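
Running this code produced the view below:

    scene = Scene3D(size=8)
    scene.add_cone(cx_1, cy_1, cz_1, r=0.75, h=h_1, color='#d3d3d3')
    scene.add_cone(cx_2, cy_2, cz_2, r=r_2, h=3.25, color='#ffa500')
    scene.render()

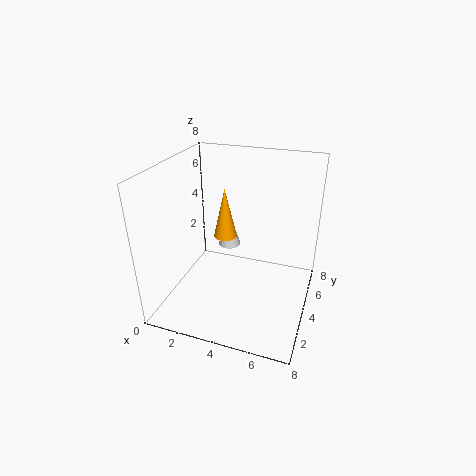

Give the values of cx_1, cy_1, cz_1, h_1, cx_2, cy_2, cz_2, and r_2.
cx_1 = 2.25; cy_1 = 7.25; cz_1 = 1.5; h_1 = 2.25; cx_2 = 2.25; cy_2 = 6.5; cz_2 = 2.5; r_2 = 0.75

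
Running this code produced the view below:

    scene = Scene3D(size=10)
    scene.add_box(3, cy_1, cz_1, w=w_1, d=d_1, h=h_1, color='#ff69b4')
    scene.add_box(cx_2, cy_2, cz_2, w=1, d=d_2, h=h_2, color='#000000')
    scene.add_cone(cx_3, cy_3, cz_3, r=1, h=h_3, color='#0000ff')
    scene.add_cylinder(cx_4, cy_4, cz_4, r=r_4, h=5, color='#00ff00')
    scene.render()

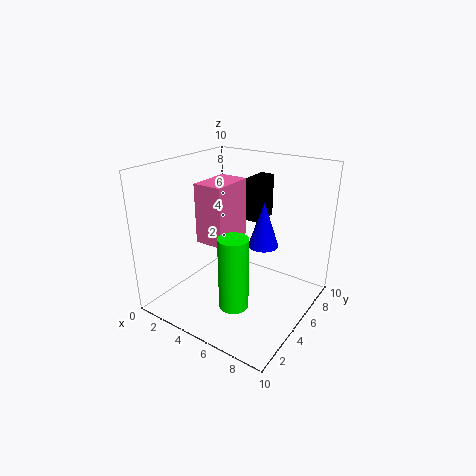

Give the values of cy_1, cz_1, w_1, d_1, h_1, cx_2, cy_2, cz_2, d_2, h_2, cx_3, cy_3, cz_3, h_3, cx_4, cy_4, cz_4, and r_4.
cy_1 = 3
cz_1 = 5
w_1 = 2
d_1 = 3
h_1 = 4
cx_2 = 5
cy_2 = 6
cz_2 = 6
d_2 = 2
h_2 = 3
cx_3 = 7
cy_3 = 5
cz_3 = 5
h_3 = 3
cx_4 = 6
cy_4 = 3
cz_4 = 1
r_4 = 1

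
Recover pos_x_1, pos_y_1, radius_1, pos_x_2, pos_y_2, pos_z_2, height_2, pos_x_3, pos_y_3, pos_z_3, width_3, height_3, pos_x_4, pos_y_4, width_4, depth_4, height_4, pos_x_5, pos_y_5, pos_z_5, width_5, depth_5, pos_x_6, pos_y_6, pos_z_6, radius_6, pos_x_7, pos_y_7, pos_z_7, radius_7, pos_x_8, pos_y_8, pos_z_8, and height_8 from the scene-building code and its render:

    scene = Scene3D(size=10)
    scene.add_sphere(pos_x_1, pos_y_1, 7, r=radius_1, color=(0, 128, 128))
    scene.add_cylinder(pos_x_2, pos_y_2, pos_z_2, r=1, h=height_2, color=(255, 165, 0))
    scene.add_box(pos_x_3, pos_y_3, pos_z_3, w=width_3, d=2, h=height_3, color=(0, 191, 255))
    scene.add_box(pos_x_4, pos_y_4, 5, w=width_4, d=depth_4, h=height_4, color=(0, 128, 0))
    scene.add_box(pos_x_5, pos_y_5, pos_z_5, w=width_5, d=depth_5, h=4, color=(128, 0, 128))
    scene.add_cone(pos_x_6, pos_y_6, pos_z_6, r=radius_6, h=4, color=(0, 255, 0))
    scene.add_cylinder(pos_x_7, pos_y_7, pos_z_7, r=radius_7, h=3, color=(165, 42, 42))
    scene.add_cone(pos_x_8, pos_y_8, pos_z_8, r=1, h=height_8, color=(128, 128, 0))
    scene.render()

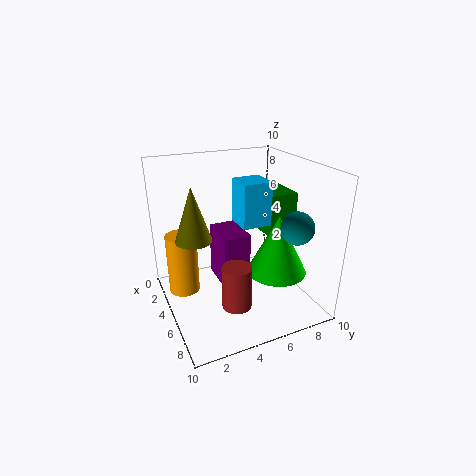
pos_x_1 = 9, pos_y_1 = 7, radius_1 = 1, pos_x_2 = 5, pos_y_2 = 1, pos_z_2 = 2, height_2 = 4, pos_x_3 = 4, pos_y_3 = 5, pos_z_3 = 6, width_3 = 2, height_3 = 3, pos_x_4 = 3, pos_y_4 = 7, width_4 = 3, depth_4 = 2, height_4 = 3, pos_x_5 = 2, pos_y_5 = 4, pos_z_5 = 1, width_5 = 3, depth_5 = 2, pos_x_6 = 7, pos_y_6 = 7, pos_z_6 = 3, radius_6 = 2, pos_x_7 = 7, pos_y_7 = 4, pos_z_7 = 1, radius_7 = 1, pos_x_8 = 8, pos_y_8 = 1, pos_z_8 = 7, height_8 = 3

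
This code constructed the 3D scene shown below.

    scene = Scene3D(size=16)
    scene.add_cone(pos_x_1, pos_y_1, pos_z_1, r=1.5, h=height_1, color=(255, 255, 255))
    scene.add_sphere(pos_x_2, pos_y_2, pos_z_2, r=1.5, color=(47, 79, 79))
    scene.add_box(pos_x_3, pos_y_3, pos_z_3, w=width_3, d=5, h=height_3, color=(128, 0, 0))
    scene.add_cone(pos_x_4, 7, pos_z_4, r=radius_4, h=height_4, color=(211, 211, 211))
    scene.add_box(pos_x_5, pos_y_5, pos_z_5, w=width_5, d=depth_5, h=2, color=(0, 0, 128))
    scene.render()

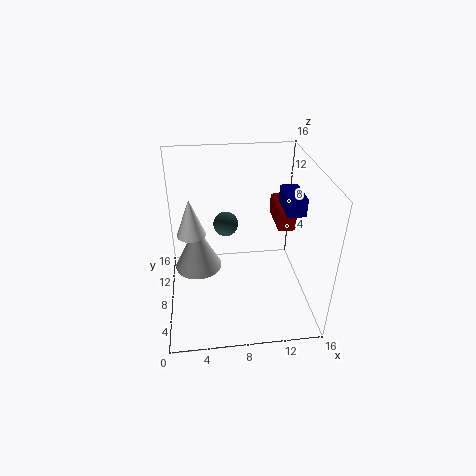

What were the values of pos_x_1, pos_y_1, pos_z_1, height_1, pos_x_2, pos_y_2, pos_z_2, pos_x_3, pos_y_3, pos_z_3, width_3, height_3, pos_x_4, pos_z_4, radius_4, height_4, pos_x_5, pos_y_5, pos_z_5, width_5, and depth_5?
pos_x_1 = 3, pos_y_1 = 7, pos_z_1 = 9.5, height_1 = 4, pos_x_2 = 7, pos_y_2 = 12, pos_z_2 = 7.5, pos_x_3 = 13, pos_y_3 = 9.5, pos_z_3 = 7.5, width_3 = 2, height_3 = 2.5, pos_x_4 = 3.5, pos_z_4 = 5.5, radius_4 = 2.5, height_4 = 5, pos_x_5 = 13, pos_y_5 = 6.5, pos_z_5 = 11, width_5 = 2, depth_5 = 4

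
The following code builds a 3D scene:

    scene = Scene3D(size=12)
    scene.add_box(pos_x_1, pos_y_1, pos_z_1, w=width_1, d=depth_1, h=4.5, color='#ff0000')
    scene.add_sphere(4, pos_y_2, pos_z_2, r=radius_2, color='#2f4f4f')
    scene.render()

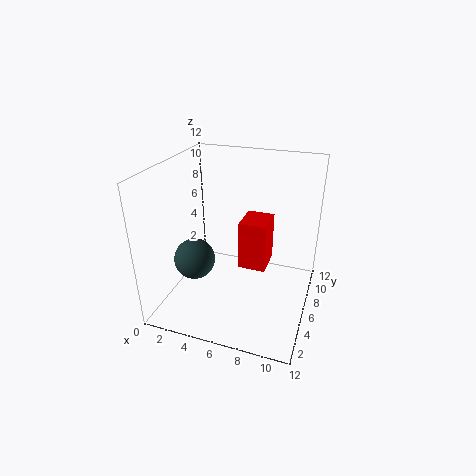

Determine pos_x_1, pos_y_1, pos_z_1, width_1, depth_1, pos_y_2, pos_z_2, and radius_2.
pos_x_1 = 5.5
pos_y_1 = 7.5
pos_z_1 = 2
width_1 = 2.5
depth_1 = 3
pos_y_2 = 2
pos_z_2 = 6
radius_2 = 1.5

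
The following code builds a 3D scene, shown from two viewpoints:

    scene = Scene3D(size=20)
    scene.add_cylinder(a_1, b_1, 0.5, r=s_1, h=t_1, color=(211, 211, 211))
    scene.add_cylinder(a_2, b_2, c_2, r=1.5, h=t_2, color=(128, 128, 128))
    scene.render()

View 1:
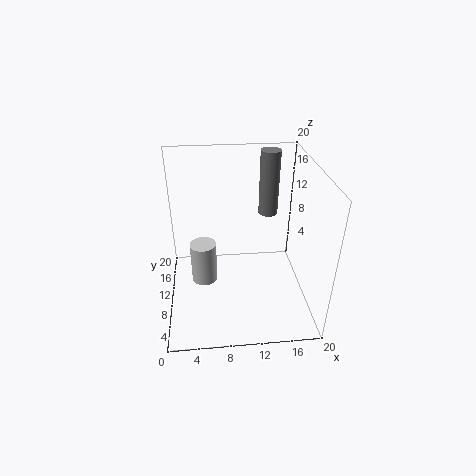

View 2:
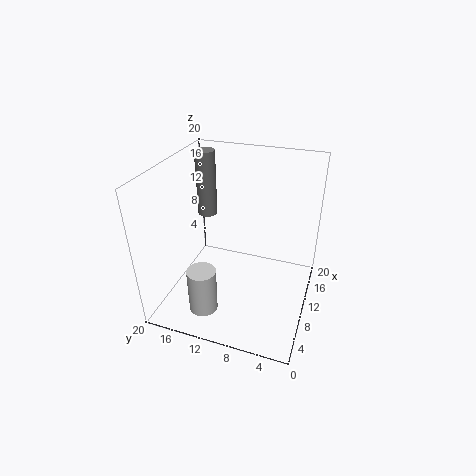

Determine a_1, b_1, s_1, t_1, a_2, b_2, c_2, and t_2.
a_1 = 5; b_1 = 13.5; s_1 = 2; t_1 = 6.5; a_2 = 15.5; b_2 = 17; c_2 = 10; t_2 = 10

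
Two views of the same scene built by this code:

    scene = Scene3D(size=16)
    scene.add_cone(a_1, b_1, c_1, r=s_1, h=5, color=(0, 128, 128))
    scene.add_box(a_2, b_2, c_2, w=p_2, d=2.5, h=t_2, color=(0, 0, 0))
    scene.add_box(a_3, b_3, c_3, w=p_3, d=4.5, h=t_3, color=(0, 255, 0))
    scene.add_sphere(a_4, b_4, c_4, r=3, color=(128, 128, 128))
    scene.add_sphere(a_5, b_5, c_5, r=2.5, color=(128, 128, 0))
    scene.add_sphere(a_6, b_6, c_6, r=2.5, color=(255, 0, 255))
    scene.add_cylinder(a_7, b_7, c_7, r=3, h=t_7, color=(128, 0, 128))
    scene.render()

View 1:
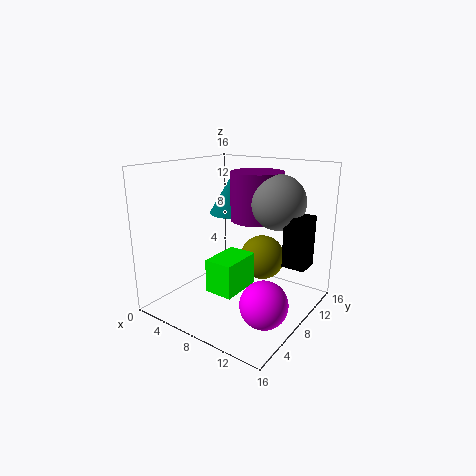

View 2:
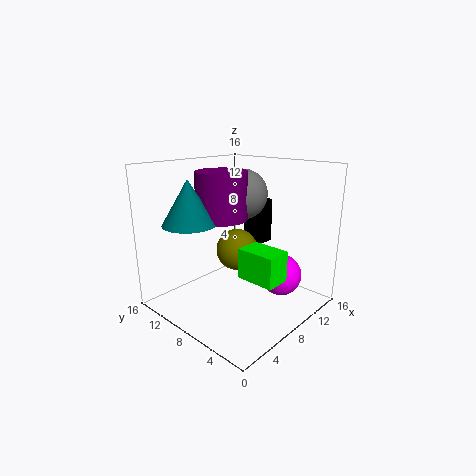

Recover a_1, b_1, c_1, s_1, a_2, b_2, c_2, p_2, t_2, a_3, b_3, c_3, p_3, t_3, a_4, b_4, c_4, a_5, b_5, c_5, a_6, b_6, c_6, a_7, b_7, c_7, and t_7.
a_1 = 4.5, b_1 = 12, c_1 = 9.5, s_1 = 3, a_2 = 13, b_2 = 9, c_2 = 5.5, p_2 = 2.5, t_2 = 5.5, a_3 = 7.5, b_3 = 3, c_3 = 3.5, p_3 = 3, t_3 = 3.5, a_4 = 11.5, b_4 = 10.5, c_4 = 12, a_5 = 10, b_5 = 10, c_5 = 5.5, a_6 = 13, b_6 = 5.5, c_6 = 2.5, a_7 = 8.5, b_7 = 11, c_7 = 9.5, t_7 = 5.5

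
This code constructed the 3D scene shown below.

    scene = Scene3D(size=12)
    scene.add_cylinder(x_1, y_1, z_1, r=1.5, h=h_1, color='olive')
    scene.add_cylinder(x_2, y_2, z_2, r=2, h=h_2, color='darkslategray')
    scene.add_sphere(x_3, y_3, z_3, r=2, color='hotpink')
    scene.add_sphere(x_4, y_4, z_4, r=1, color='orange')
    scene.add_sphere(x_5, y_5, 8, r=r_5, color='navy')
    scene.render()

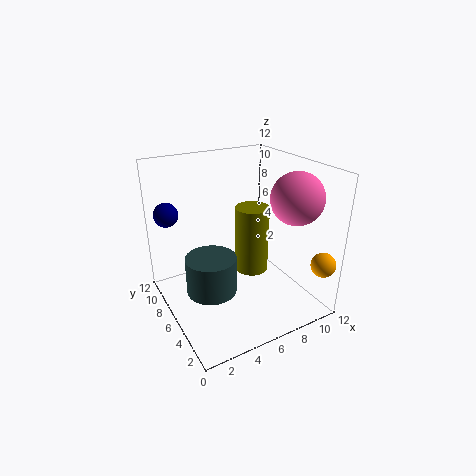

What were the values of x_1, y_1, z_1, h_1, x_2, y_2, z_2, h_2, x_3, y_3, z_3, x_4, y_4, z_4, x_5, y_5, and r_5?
x_1 = 8
y_1 = 7
z_1 = 2
h_1 = 6
x_2 = 3
y_2 = 5
z_2 = 2.5
h_2 = 3
x_3 = 9
y_3 = 2.5
z_3 = 10
x_4 = 11
y_4 = 1
z_4 = 4.5
x_5 = 1
y_5 = 9
r_5 = 1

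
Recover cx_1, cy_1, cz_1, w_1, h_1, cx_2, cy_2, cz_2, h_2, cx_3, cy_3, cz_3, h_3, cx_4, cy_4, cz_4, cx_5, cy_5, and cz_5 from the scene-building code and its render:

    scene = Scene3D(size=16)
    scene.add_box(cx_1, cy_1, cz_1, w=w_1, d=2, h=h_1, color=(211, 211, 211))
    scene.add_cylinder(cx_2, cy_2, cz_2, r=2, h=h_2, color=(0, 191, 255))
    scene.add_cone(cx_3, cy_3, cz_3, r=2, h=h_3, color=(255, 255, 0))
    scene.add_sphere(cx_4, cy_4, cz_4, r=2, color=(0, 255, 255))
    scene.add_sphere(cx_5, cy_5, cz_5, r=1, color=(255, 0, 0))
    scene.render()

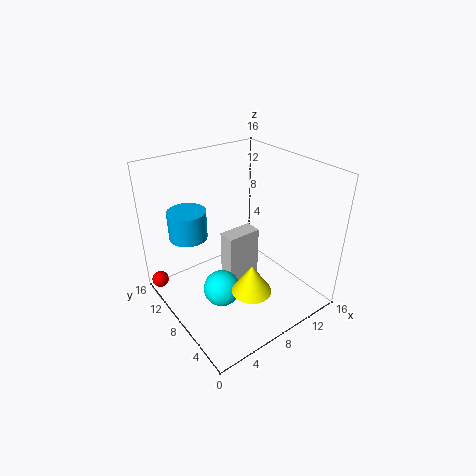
cx_1 = 7, cy_1 = 8, cz_1 = 1, w_1 = 4, h_1 = 7, cx_2 = 3, cy_2 = 10, cz_2 = 9, h_2 = 3, cx_3 = 6, cy_3 = 3, cz_3 = 5, h_3 = 3, cx_4 = 5, cy_4 = 7, cz_4 = 3, cx_5 = 1, cy_5 = 15, cz_5 = 1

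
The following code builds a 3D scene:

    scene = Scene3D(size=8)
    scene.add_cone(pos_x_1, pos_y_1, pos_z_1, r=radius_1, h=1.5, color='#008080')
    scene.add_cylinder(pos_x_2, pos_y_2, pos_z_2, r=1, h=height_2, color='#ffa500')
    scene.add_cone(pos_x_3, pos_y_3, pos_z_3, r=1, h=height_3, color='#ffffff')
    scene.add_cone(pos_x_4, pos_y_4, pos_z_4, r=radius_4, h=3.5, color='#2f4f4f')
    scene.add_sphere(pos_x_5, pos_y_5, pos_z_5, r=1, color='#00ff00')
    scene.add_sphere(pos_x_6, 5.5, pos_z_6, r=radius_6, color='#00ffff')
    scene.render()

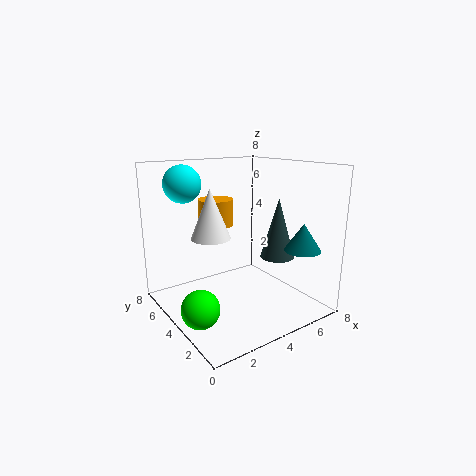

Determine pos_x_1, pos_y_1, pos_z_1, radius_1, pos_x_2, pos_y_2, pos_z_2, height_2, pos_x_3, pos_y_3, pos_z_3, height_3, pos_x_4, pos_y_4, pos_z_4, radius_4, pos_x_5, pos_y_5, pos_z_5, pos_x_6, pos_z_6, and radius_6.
pos_x_1 = 6.5
pos_y_1 = 1.5
pos_z_1 = 3.5
radius_1 = 1
pos_x_2 = 3.5
pos_y_2 = 5.5
pos_z_2 = 4.5
height_2 = 1.5
pos_x_3 = 2
pos_y_3 = 3.5
pos_z_3 = 4.5
height_3 = 2.5
pos_x_4 = 6.5
pos_y_4 = 3.5
pos_z_4 = 2.5
radius_4 = 1
pos_x_5 = 1
pos_y_5 = 3
pos_z_5 = 1
pos_x_6 = 1.5
pos_z_6 = 7
radius_6 = 1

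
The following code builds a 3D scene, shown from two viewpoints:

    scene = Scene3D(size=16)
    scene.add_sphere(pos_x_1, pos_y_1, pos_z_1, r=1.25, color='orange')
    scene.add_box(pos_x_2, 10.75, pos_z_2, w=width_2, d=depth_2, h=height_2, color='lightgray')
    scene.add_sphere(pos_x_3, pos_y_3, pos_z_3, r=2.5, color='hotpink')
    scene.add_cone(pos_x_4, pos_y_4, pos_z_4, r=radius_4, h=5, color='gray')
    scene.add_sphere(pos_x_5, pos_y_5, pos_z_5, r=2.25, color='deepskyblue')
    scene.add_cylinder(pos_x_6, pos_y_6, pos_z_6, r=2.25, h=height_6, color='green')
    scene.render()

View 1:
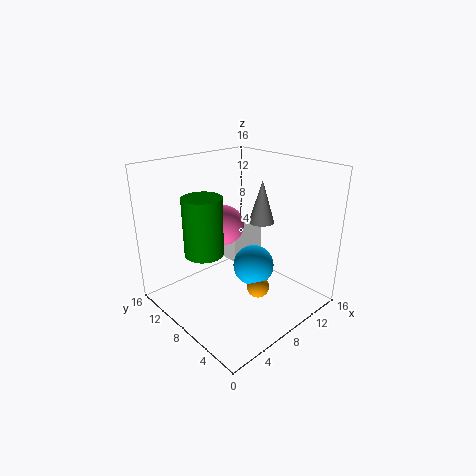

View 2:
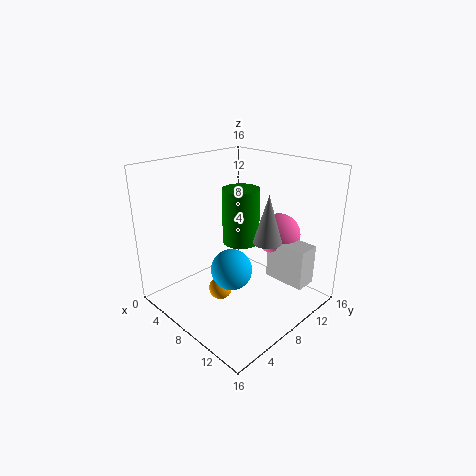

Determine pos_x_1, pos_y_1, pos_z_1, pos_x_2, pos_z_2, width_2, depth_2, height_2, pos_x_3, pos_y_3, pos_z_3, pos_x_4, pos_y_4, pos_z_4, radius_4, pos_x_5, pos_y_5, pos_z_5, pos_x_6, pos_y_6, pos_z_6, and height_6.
pos_x_1 = 8.25
pos_y_1 = 5
pos_z_1 = 3
pos_x_2 = 10
pos_z_2 = 3
width_2 = 4.75
depth_2 = 2.5
height_2 = 4.5
pos_x_3 = 10
pos_y_3 = 12.75
pos_z_3 = 7.5
pos_x_4 = 12
pos_y_4 = 8.25
pos_z_4 = 8.75
radius_4 = 1.5
pos_x_5 = 8.75
pos_y_5 = 6.25
pos_z_5 = 5
pos_x_6 = 5.5
pos_y_6 = 11
pos_z_6 = 5.75
height_6 = 6.75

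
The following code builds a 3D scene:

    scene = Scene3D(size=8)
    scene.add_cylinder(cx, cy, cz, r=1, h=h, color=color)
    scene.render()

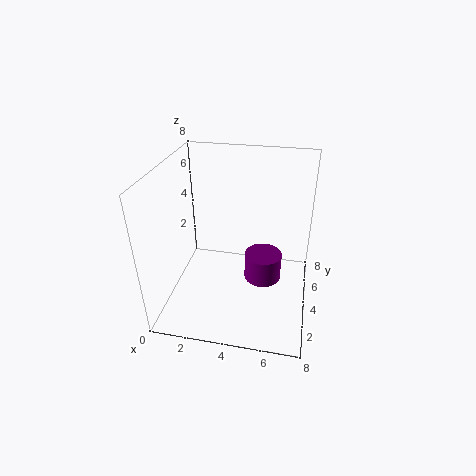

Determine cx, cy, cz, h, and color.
cx = 5.5
cy = 3.5
cz = 2
h = 1.5
color = 'purple'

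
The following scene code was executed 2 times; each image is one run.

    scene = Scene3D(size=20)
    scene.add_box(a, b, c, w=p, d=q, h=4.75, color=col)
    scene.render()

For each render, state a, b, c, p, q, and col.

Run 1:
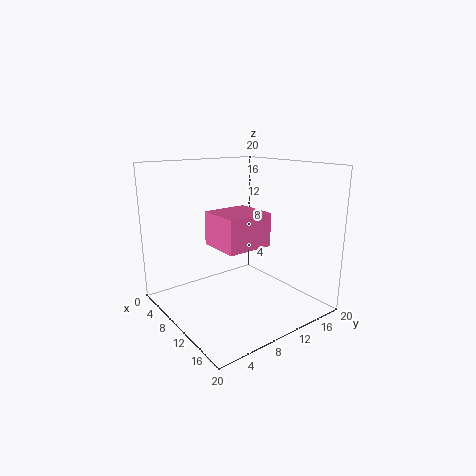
a = 6.25, b = 7, c = 8.75, p = 6.25, q = 6.75, col = 'hotpink'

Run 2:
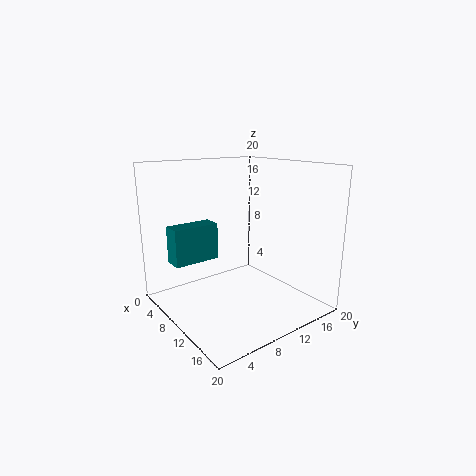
a = 7.75, b = 0.5, c = 8, p = 2.5, q = 6, col = 'teal'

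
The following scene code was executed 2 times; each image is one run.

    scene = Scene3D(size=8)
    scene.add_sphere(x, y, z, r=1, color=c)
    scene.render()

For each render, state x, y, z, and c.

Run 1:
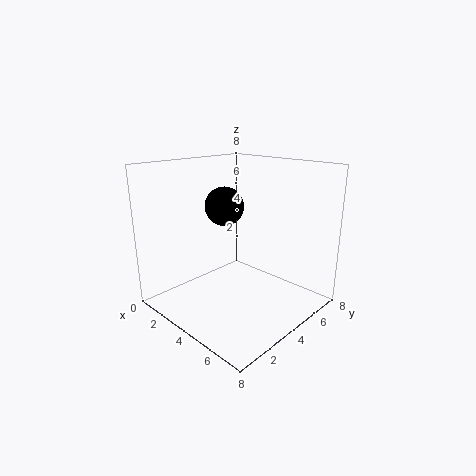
x = 4; y = 3; z = 6; c = 'black'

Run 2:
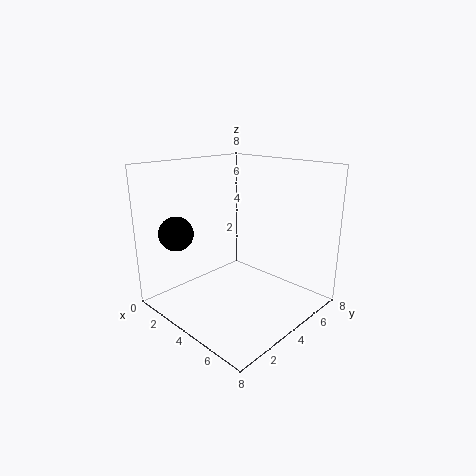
x = 1; y = 2; z = 4; c = 'black'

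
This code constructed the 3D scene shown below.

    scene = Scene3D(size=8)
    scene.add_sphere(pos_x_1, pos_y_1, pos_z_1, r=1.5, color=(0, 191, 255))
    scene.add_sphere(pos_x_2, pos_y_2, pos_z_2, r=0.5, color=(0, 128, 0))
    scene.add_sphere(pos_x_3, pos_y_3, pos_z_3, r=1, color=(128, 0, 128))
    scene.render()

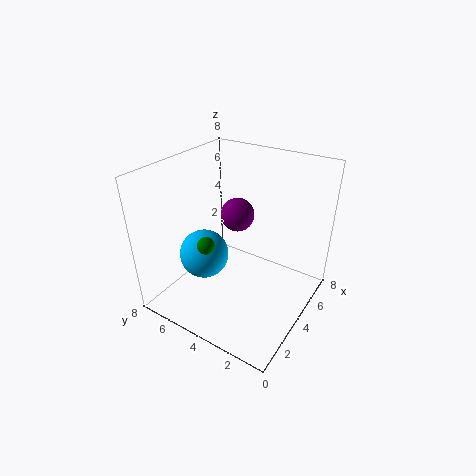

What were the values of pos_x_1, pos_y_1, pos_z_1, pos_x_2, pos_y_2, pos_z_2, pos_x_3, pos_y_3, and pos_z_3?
pos_x_1 = 4, pos_y_1 = 6.5, pos_z_1 = 2, pos_x_2 = 3, pos_y_2 = 5.5, pos_z_2 = 3.5, pos_x_3 = 5.5, pos_y_3 = 5, pos_z_3 = 4.5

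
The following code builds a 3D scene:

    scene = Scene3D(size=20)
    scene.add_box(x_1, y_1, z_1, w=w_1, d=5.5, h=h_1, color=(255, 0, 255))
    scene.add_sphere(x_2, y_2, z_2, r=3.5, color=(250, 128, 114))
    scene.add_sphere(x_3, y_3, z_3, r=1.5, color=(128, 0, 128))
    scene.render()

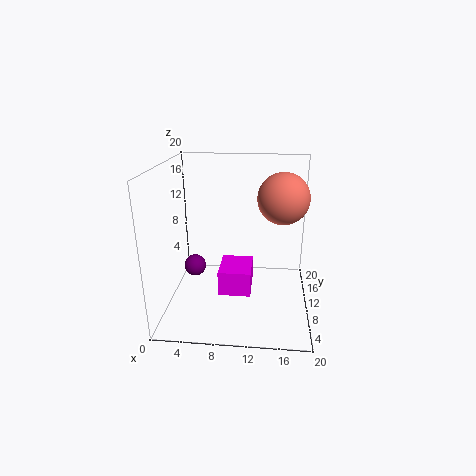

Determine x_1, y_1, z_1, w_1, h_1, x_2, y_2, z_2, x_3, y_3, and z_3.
x_1 = 7.5, y_1 = 7, z_1 = 2.5, w_1 = 4.5, h_1 = 3.5, x_2 = 16, y_2 = 11, z_2 = 15.5, x_3 = 4, y_3 = 9, z_3 = 6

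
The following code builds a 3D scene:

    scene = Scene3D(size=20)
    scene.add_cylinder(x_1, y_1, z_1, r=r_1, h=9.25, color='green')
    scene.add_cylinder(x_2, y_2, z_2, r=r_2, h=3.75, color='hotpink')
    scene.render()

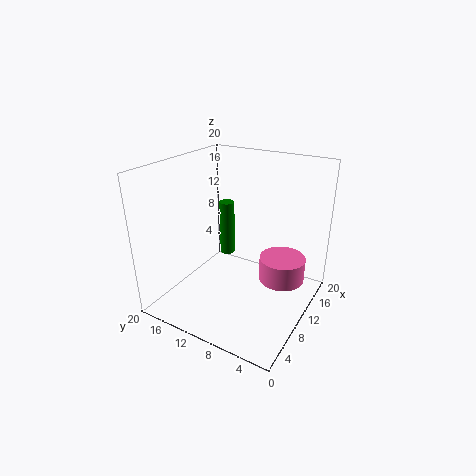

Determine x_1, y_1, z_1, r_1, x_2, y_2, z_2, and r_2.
x_1 = 17.75, y_1 = 16.75, z_1 = 2.25, r_1 = 1.25, x_2 = 15.75, y_2 = 5.5, z_2 = 1.5, r_2 = 3.5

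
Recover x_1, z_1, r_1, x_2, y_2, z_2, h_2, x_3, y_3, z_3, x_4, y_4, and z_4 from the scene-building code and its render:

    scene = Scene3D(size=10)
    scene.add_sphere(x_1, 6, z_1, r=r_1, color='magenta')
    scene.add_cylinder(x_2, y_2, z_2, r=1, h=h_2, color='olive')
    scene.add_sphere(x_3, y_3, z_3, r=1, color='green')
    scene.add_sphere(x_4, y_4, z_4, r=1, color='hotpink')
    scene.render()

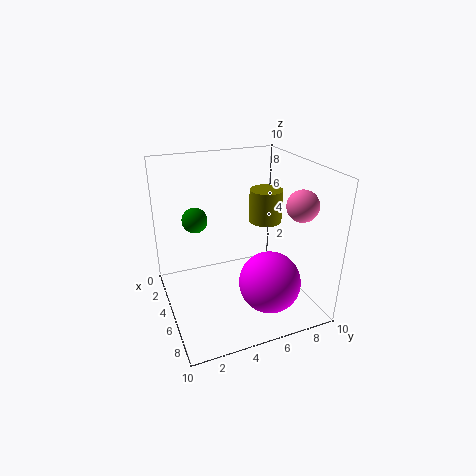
x_1 = 8
z_1 = 3
r_1 = 2
x_2 = 7
y_2 = 6
z_2 = 7
h_2 = 2
x_3 = 1
y_3 = 3
z_3 = 5
x_4 = 8
y_4 = 8
z_4 = 8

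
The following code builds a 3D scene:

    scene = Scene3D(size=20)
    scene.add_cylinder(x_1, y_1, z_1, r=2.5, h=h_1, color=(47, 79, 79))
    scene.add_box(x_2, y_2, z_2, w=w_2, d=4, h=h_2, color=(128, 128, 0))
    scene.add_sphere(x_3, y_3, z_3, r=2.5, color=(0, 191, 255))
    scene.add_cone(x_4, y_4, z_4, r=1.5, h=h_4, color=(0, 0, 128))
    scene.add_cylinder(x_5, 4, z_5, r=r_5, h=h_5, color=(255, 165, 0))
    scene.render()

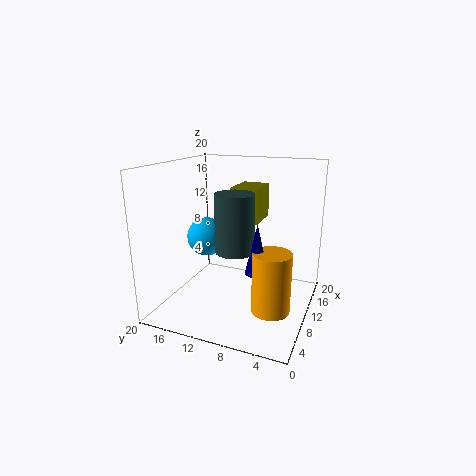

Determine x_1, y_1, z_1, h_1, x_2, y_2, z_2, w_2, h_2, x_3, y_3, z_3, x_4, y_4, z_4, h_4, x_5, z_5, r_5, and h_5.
x_1 = 6.5; y_1 = 9; z_1 = 9.5; h_1 = 7.5; x_2 = 12; y_2 = 8; z_2 = 11.5; w_2 = 5.5; h_2 = 5; x_3 = 6.5; y_3 = 13; z_3 = 11; x_4 = 6.5; y_4 = 6; z_4 = 7; h_4 = 6.5; x_5 = 6.5; z_5 = 2; r_5 = 2.5; h_5 = 8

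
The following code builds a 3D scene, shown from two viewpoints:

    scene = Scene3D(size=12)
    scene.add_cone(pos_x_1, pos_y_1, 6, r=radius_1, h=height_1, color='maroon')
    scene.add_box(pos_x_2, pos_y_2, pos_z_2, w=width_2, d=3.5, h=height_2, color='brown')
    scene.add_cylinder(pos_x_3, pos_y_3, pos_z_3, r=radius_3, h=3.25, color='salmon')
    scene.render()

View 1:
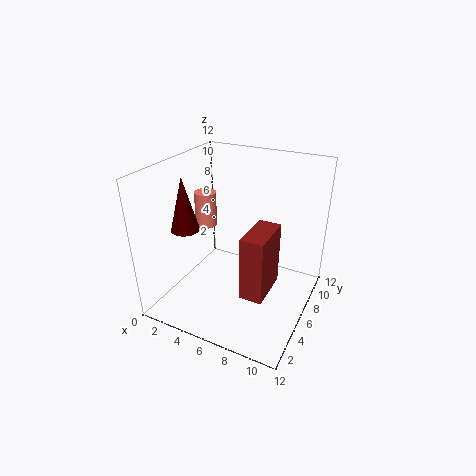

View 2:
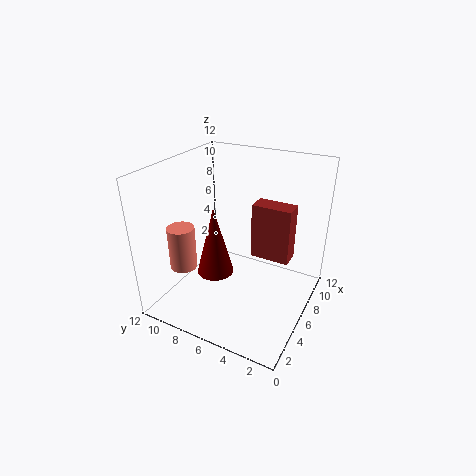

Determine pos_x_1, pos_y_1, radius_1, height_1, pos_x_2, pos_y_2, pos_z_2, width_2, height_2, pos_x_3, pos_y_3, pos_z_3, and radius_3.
pos_x_1 = 1.25; pos_y_1 = 5.25; radius_1 = 1.25; height_1 = 4.75; pos_x_2 = 8; pos_y_2 = 2.25; pos_z_2 = 3.25; width_2 = 1.75; height_2 = 5; pos_x_3 = 1.5; pos_y_3 = 8.25; pos_z_3 = 5.25; radius_3 = 1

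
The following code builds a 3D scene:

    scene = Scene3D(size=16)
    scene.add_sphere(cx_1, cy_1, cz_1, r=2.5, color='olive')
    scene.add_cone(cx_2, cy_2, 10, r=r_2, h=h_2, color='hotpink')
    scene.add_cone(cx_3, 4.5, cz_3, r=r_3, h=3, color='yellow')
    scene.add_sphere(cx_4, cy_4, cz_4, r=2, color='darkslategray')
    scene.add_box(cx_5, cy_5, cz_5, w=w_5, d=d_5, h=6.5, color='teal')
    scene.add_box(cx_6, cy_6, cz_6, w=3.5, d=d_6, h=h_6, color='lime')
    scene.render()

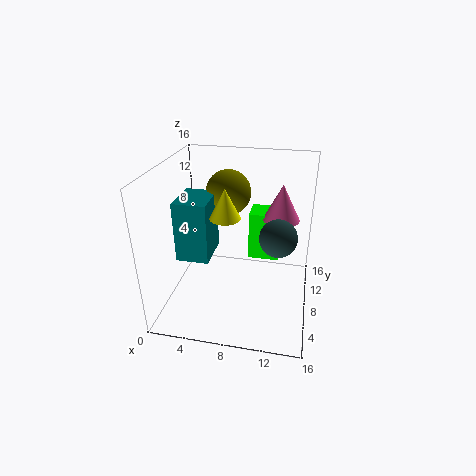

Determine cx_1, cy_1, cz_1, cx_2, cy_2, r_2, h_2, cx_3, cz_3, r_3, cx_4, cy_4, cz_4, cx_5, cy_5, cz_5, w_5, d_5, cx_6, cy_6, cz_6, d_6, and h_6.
cx_1 = 6.5, cy_1 = 10, cz_1 = 12.5, cx_2 = 12.5, cy_2 = 9.5, r_2 = 2, h_2 = 4, cx_3 = 7.5, cz_3 = 12, r_3 = 1.5, cx_4 = 12.5, cy_4 = 7, cz_4 = 9, cx_5 = 2, cy_5 = 4.5, cz_5 = 6.5, w_5 = 3.5, d_5 = 4.5, cx_6 = 9, cy_6 = 9, cz_6 = 5, d_6 = 3, h_6 = 5.5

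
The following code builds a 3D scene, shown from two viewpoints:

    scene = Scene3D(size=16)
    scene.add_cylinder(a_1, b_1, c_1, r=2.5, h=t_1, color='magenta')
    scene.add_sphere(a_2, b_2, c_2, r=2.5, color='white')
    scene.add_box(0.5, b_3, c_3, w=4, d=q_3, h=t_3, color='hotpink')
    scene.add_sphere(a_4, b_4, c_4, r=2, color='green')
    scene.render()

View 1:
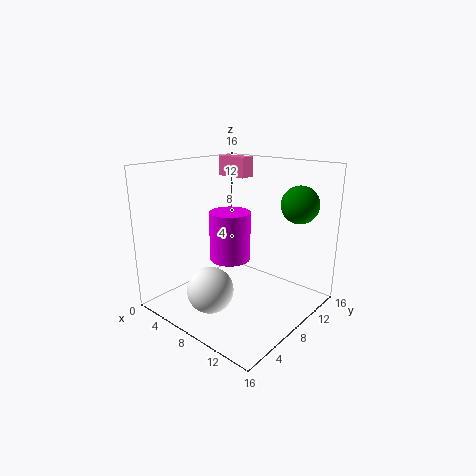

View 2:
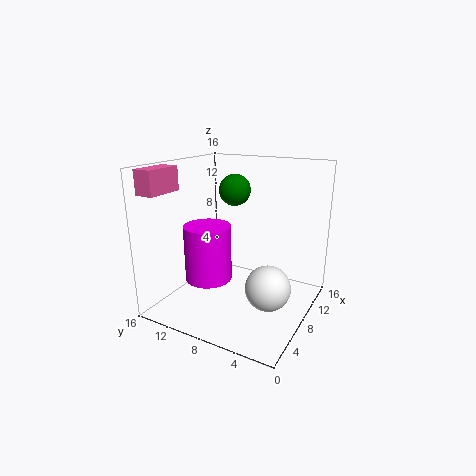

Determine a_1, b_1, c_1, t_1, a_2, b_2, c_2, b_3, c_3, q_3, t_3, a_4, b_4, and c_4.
a_1 = 5
b_1 = 10
c_1 = 4
t_1 = 6
a_2 = 7.5
b_2 = 4
c_2 = 3
b_3 = 13
c_3 = 13.5
q_3 = 2
t_3 = 2.5
a_4 = 13.5
b_4 = 11.5
c_4 = 12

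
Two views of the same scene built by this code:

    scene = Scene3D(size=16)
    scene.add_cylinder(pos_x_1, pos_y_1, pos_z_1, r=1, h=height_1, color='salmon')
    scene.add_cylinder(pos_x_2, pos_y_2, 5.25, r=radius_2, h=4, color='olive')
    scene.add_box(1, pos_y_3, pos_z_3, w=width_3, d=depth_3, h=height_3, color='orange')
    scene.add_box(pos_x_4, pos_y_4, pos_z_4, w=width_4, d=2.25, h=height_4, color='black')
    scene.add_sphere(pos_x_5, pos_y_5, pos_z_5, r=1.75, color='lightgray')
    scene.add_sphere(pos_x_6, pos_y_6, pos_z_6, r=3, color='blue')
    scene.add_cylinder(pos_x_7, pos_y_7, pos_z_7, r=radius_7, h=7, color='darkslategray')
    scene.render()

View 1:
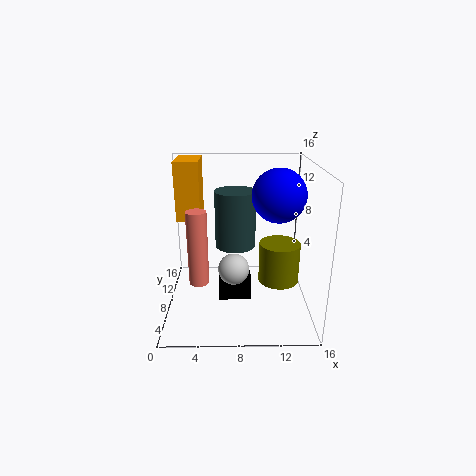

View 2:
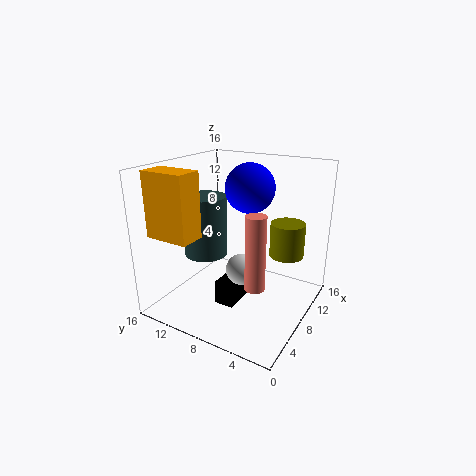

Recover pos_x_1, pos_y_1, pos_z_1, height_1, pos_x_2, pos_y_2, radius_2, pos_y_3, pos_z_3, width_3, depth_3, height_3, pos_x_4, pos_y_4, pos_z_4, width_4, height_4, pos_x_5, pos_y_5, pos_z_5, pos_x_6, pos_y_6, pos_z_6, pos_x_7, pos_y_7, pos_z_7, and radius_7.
pos_x_1 = 4; pos_y_1 = 3.75; pos_z_1 = 5; height_1 = 7.5; pos_x_2 = 12; pos_y_2 = 3.75; radius_2 = 2; pos_y_3 = 9.75; pos_z_3 = 9.25; width_3 = 2.75; depth_3 = 4.75; height_3 = 6.75; pos_x_4 = 5.75; pos_y_4 = 7.5; pos_z_4 = 0.25; width_4 = 3.75; height_4 = 2.75; pos_x_5 = 7.5; pos_y_5 = 7.25; pos_z_5 = 4.5; pos_x_6 = 12.5; pos_y_6 = 9; pos_z_6 = 12.5; pos_x_7 = 7.75; pos_y_7 = 12.25; pos_z_7 = 5.25; radius_7 = 2.5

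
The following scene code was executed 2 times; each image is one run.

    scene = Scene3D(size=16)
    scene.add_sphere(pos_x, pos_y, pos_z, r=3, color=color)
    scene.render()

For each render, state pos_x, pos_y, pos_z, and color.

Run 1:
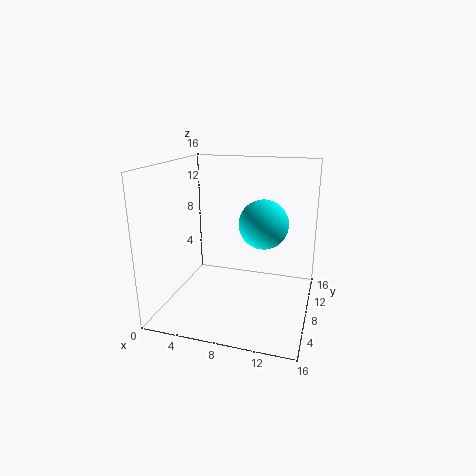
pos_x = 10; pos_y = 12; pos_z = 8.5; color = 'cyan'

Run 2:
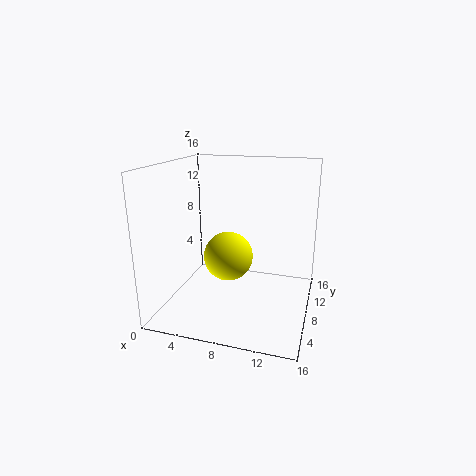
pos_x = 6; pos_y = 10.5; pos_z = 4.5; color = 'yellow'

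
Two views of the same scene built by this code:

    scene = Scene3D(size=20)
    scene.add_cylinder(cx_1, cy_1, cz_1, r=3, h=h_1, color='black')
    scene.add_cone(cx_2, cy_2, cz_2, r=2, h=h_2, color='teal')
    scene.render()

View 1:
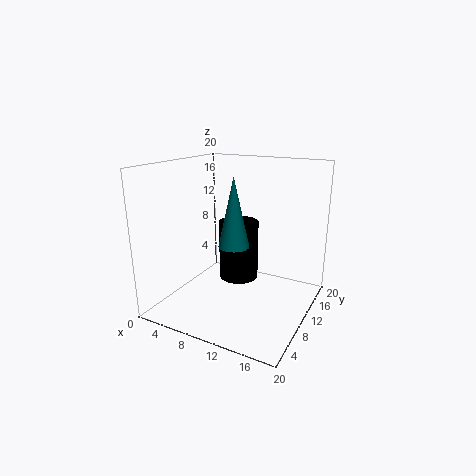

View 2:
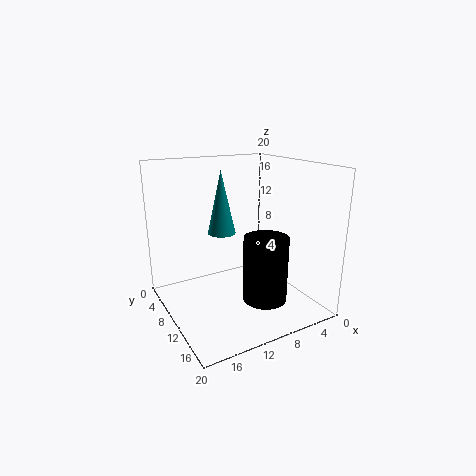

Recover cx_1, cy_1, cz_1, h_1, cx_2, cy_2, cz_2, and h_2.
cx_1 = 8; cy_1 = 14; cz_1 = 2; h_1 = 9; cx_2 = 11; cy_2 = 7; cz_2 = 10; h_2 = 9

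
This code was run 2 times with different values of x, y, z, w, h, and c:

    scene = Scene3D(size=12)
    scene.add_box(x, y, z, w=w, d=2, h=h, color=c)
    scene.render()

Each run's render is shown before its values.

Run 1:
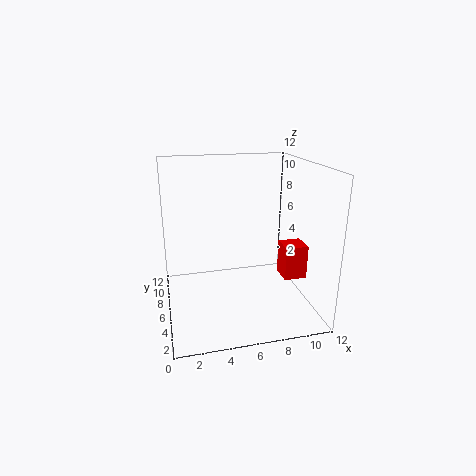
x = 10; y = 5; z = 2; w = 2; h = 3; c = 'red'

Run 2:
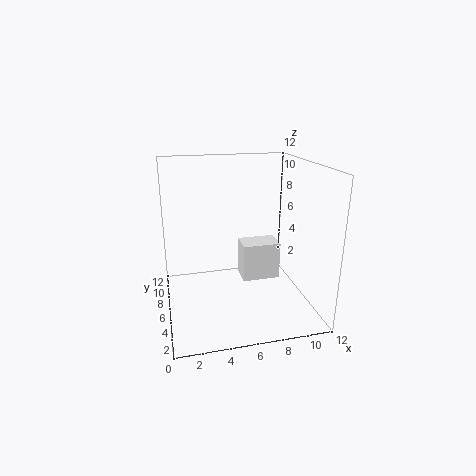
x = 6; y = 4; z = 3; w = 3; h = 3; c = 'white'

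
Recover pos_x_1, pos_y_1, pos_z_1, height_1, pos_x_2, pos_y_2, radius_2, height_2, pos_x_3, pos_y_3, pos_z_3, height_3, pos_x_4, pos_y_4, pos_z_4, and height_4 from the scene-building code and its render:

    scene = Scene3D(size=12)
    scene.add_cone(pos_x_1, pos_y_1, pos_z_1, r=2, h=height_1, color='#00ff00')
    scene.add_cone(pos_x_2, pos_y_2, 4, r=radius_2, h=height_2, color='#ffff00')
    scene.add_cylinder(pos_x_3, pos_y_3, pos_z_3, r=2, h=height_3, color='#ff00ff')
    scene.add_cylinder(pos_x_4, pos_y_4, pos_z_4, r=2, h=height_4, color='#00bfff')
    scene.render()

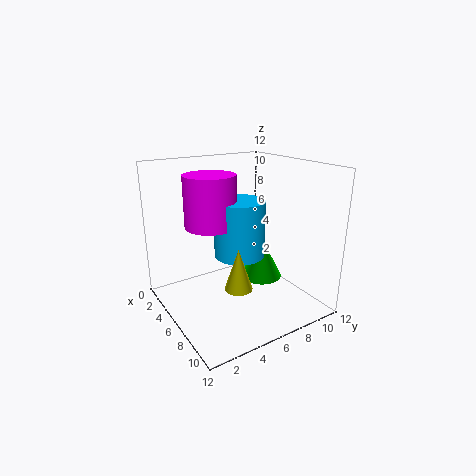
pos_x_1 = 4; pos_y_1 = 10; pos_z_1 = 0.5; height_1 = 4; pos_x_2 = 10; pos_y_2 = 3.5; radius_2 = 1; height_2 = 3; pos_x_3 = 6; pos_y_3 = 3.5; pos_z_3 = 7.5; height_3 = 4; pos_x_4 = 7; pos_y_4 = 5.5; pos_z_4 = 5; height_4 = 4.5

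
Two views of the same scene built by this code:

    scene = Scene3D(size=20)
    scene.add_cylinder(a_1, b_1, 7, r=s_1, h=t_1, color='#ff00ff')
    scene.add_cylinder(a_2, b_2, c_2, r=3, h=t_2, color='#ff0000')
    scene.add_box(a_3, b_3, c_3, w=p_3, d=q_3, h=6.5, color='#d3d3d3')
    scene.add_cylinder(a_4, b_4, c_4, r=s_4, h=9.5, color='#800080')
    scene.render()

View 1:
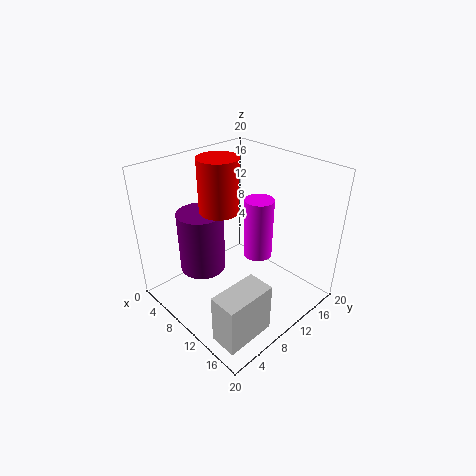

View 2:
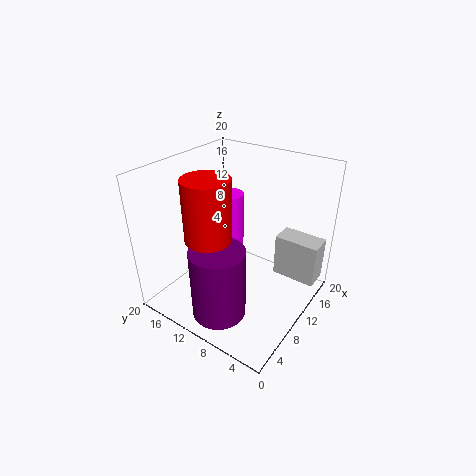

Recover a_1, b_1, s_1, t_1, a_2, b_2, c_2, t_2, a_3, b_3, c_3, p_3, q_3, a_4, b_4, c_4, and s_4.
a_1 = 11.5
b_1 = 12.5
s_1 = 2
t_1 = 8.5
a_2 = 5
b_2 = 11
c_2 = 12
t_2 = 8
a_3 = 15.5
b_3 = 0.5
c_3 = 2
p_3 = 3.5
q_3 = 6.5
a_4 = 3.5
b_4 = 8.5
c_4 = 2.5
s_4 = 3.5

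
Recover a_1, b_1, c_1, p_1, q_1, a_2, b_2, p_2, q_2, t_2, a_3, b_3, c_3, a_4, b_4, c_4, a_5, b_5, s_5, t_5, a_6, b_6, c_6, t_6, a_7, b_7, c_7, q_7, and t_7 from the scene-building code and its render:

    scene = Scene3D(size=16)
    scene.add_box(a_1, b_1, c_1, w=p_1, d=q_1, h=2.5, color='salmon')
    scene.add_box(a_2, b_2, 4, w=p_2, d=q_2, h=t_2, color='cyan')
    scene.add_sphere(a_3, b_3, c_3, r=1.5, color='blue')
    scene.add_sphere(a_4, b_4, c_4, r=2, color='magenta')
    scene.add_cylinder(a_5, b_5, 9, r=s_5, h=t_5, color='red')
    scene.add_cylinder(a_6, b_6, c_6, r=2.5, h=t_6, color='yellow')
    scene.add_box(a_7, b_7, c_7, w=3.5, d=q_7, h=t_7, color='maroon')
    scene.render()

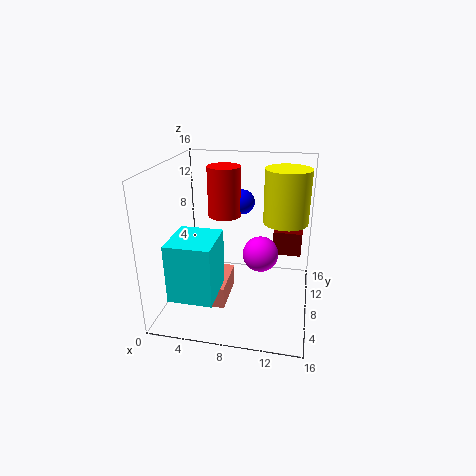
a_1 = 4
b_1 = 5
c_1 = 0.5
p_1 = 3
q_1 = 5.5
a_2 = 2.5
b_2 = 0.5
p_2 = 4.5
q_2 = 5
t_2 = 6
a_3 = 7.5
b_3 = 13
c_3 = 10.5
a_4 = 10.5
b_4 = 8.5
c_4 = 6
a_5 = 5.5
b_5 = 12
s_5 = 2
t_5 = 6
a_6 = 13
b_6 = 10
c_6 = 9.5
t_6 = 6
a_7 = 11.5
b_7 = 12.5
c_7 = 4
q_7 = 3
t_7 = 3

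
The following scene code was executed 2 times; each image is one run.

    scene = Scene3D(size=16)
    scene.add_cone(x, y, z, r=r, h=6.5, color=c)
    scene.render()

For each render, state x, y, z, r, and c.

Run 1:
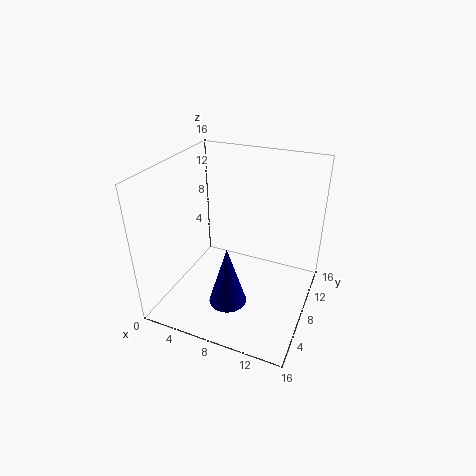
x = 8.5, y = 4, z = 2.5, r = 2, c = 'navy'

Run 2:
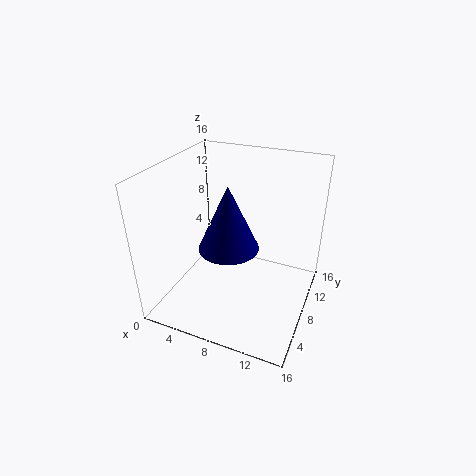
x = 8.5, y = 4.5, z = 9, r = 3, c = 'navy'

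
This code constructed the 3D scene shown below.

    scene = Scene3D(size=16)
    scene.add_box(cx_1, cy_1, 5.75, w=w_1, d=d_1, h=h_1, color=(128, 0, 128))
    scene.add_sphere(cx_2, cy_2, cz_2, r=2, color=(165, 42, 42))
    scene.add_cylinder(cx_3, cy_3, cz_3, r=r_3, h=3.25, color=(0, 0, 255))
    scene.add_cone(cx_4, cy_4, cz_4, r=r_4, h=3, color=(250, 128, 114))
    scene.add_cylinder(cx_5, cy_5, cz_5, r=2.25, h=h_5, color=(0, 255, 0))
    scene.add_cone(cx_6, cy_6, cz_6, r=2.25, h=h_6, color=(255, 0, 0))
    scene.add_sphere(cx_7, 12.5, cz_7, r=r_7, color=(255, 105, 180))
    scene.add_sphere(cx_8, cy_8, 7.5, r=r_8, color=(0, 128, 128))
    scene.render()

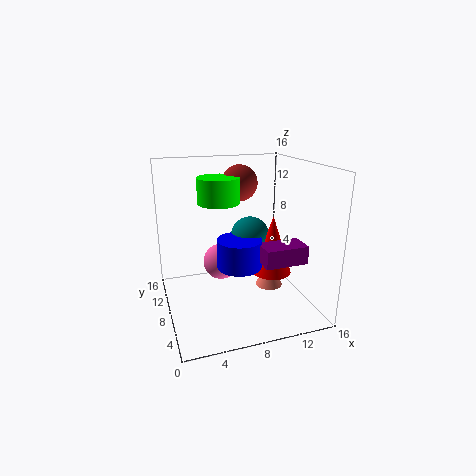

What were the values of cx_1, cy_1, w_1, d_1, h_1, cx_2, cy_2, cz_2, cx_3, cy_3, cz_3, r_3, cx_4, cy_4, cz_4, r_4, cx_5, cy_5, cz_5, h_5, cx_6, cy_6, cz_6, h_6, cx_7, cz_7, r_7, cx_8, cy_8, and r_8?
cx_1 = 9.75
cy_1 = 3.75
w_1 = 4.75
d_1 = 2.75
h_1 = 2
cx_2 = 8.75
cy_2 = 9.75
cz_2 = 13.75
cx_3 = 8
cy_3 = 7.5
cz_3 = 4.75
r_3 = 2.5
cx_4 = 11.25
cy_4 = 6.5
cz_4 = 2.5
r_4 = 1.5
cx_5 = 6
cy_5 = 8.5
cz_5 = 12
h_5 = 2.75
cx_6 = 12
cy_6 = 7.5
cz_6 = 3.5
h_6 = 6.75
cx_7 = 7.25
cz_7 = 3.25
r_7 = 2.25
cx_8 = 10
cy_8 = 9.5
r_8 = 2.25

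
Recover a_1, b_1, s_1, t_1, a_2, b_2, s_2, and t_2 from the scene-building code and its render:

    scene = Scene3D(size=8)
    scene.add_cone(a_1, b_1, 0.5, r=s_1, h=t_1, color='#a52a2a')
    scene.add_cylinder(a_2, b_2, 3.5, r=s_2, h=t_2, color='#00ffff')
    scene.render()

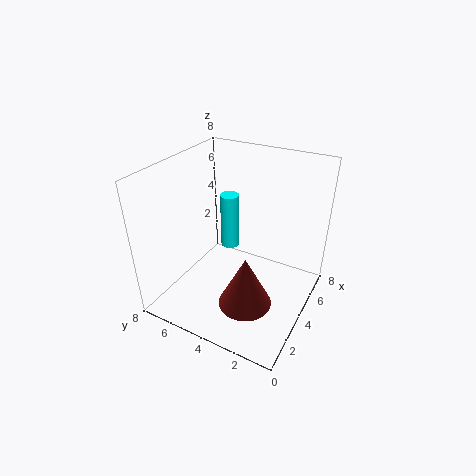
a_1 = 3; b_1 = 3; s_1 = 1.5; t_1 = 3; a_2 = 4; b_2 = 4.5; s_2 = 0.5; t_2 = 3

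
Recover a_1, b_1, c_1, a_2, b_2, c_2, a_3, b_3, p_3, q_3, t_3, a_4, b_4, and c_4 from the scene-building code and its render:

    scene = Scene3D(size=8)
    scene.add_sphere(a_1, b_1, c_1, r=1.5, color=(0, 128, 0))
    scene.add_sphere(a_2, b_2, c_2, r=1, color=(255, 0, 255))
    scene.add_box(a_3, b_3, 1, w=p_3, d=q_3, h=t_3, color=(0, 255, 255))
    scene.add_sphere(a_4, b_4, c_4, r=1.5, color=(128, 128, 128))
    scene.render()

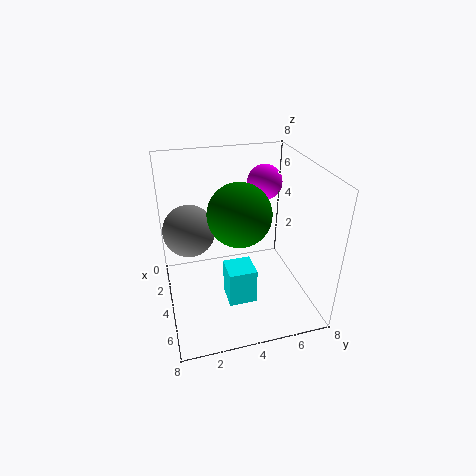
a_1 = 6; b_1 = 3.5; c_1 = 6.5; a_2 = 2.5; b_2 = 6; c_2 = 6.5; a_3 = 4.5; b_3 = 3; p_3 = 1.5; q_3 = 1.5; t_3 = 2; a_4 = 2.5; b_4 = 1.5; c_4 = 4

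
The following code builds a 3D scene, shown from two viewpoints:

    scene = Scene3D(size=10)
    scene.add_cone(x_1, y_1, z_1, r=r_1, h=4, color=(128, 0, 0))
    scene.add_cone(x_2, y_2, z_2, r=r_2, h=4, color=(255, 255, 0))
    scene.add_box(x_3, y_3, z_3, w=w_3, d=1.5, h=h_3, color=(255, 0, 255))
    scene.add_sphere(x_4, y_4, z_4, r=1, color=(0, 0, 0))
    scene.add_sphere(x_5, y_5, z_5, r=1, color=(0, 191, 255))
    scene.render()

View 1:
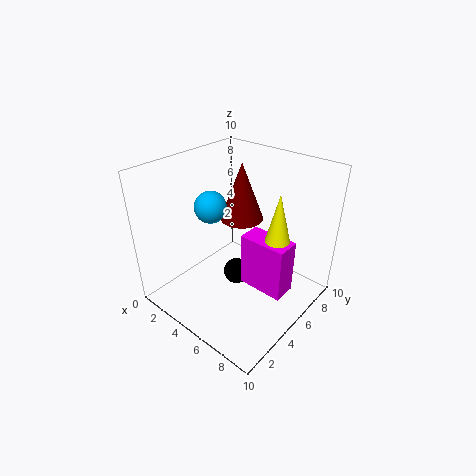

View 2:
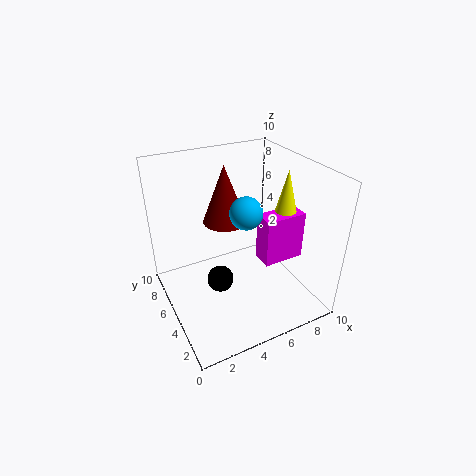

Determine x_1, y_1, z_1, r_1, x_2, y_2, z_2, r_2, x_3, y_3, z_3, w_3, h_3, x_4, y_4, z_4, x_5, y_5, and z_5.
x_1 = 4.5, y_1 = 6, z_1 = 6, r_1 = 1.5, x_2 = 8.5, y_2 = 4.5, z_2 = 5.5, r_2 = 1, x_3 = 6.5, y_3 = 3.5, z_3 = 3, w_3 = 3, h_3 = 3.5, x_4 = 4, y_4 = 6, z_4 = 1, x_5 = 4.5, y_5 = 3, z_5 = 8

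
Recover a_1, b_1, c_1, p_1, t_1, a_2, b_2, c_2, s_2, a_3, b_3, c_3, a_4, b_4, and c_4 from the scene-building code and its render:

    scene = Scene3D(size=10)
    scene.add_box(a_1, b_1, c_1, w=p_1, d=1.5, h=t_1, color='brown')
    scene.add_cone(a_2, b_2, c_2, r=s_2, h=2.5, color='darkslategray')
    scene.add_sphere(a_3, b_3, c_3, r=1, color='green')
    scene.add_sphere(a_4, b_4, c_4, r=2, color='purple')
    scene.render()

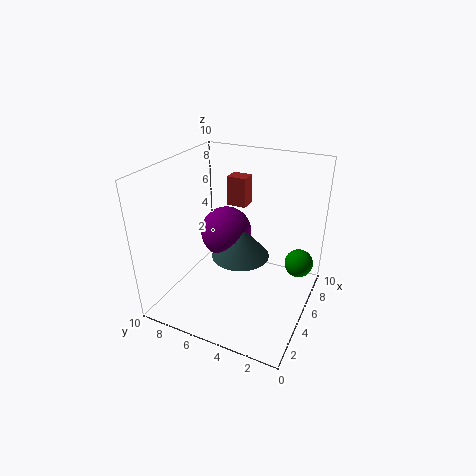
a_1 = 7.75; b_1 = 5.75; c_1 = 6; p_1 = 1.25; t_1 = 2.25; a_2 = 7; b_2 = 5.75; c_2 = 2.25; s_2 = 2.25; a_3 = 6.75; b_3 = 1; c_3 = 3; a_4 = 7.5; b_4 = 7.25; c_4 = 3.75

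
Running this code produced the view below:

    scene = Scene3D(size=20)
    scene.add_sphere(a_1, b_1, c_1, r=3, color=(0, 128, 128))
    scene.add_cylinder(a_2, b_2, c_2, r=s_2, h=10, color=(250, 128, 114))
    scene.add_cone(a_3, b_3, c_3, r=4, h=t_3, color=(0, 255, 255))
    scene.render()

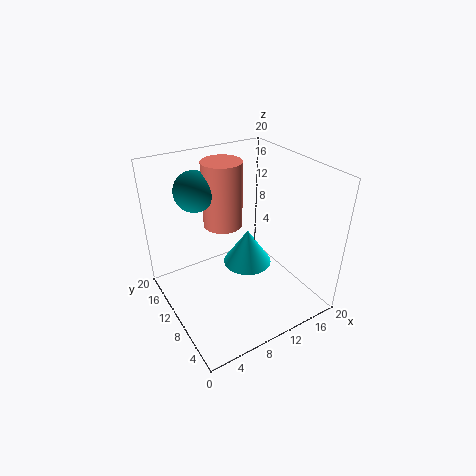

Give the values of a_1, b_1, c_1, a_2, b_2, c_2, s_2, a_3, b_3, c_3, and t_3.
a_1 = 7; b_1 = 17; c_1 = 15; a_2 = 11; b_2 = 16; c_2 = 9; s_2 = 3; a_3 = 15; b_3 = 15; c_3 = 1; t_3 = 6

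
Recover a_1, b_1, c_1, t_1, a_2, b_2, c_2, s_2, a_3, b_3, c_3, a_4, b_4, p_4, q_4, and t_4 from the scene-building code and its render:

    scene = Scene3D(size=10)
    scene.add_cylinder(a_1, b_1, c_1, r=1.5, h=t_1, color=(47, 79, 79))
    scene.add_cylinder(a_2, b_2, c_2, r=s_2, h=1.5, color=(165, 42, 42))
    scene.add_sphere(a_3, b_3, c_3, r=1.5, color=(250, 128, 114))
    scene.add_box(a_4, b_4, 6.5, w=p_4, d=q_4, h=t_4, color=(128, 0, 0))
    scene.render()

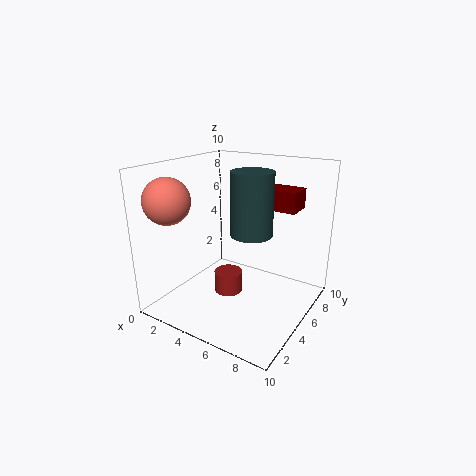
a_1 = 5.5; b_1 = 6; c_1 = 5; t_1 = 4.5; a_2 = 4.5; b_2 = 4.5; c_2 = 1; s_2 = 1; a_3 = 2; b_3 = 1.5; c_3 = 8; a_4 = 4.5; b_4 = 7.5; p_4 = 3.5; q_4 = 2; t_4 = 1.5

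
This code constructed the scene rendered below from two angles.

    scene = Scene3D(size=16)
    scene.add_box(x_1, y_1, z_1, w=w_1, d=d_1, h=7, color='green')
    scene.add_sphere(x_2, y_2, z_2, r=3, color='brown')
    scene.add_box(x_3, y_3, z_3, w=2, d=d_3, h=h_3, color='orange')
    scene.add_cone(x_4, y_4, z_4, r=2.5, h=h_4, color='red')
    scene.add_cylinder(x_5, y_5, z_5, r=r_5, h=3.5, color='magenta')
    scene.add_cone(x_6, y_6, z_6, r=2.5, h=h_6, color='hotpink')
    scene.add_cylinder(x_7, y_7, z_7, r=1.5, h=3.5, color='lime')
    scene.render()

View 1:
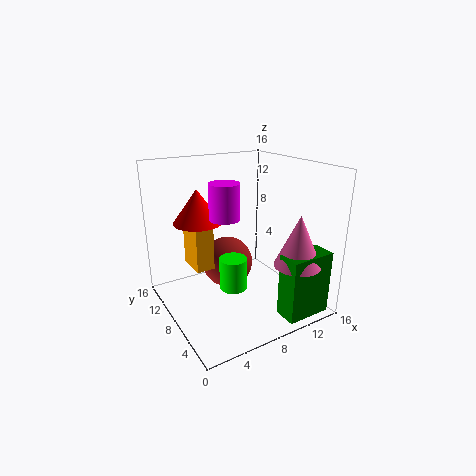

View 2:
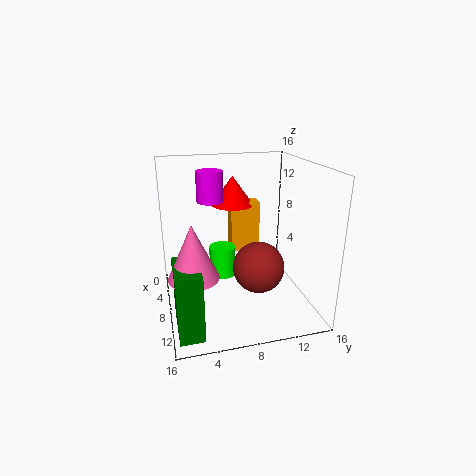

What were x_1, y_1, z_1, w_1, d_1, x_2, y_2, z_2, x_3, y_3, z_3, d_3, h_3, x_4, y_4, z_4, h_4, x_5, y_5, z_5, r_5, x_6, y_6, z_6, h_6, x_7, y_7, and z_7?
x_1 = 10; y_1 = 0.5; z_1 = 0.5; w_1 = 5; d_1 = 2.5; x_2 = 8; y_2 = 10.5; z_2 = 4; x_3 = 3; y_3 = 8; z_3 = 5; d_3 = 3.5; h_3 = 6; x_4 = 3.5; y_4 = 8.5; z_4 = 10.5; h_4 = 3.5; x_5 = 5; y_5 = 5.5; z_5 = 11.5; r_5 = 1.5; x_6 = 12; y_6 = 2.5; z_6 = 6; h_6 = 5.5; x_7 = 6.5; y_7 = 6.5; z_7 = 3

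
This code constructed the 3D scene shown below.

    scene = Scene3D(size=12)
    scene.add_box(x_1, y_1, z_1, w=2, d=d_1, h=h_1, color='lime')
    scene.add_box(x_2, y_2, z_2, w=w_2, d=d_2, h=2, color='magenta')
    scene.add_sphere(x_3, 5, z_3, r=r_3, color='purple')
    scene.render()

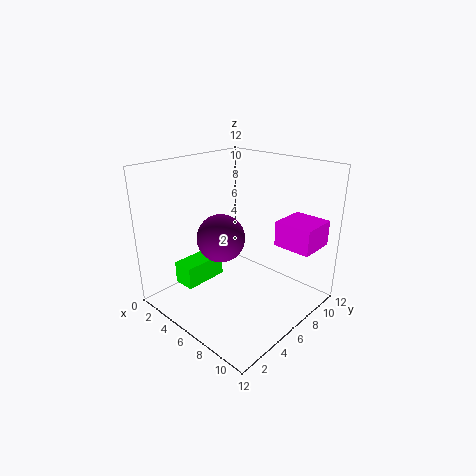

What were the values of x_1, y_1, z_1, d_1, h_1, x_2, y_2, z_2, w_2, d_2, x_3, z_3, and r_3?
x_1 = 1, y_1 = 3, z_1 = 1, d_1 = 4, h_1 = 2, x_2 = 9, y_2 = 7, z_2 = 6, w_2 = 3, d_2 = 3, x_3 = 5, z_3 = 6, r_3 = 2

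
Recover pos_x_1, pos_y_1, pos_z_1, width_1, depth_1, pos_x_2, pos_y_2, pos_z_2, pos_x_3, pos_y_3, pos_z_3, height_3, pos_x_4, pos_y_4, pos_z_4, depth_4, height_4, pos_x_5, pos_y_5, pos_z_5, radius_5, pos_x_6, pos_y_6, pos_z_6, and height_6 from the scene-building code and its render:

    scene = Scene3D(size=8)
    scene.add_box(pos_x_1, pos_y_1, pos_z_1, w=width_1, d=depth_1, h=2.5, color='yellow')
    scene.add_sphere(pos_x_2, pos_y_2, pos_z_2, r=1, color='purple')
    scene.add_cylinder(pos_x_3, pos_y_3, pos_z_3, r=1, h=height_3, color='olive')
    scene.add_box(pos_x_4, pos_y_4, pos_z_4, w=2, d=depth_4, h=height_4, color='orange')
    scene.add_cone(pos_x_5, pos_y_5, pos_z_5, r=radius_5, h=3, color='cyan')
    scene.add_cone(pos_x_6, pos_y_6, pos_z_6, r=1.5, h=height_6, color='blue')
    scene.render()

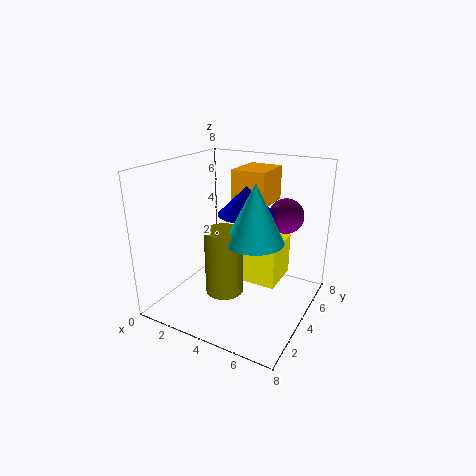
pos_x_1 = 3, pos_y_1 = 4.5, pos_z_1 = 1, width_1 = 3, depth_1 = 2.5, pos_x_2 = 6, pos_y_2 = 6, pos_z_2 = 5, pos_x_3 = 4, pos_y_3 = 2.5, pos_z_3 = 1.5, height_3 = 3.5, pos_x_4 = 3, pos_y_4 = 5, pos_z_4 = 5.5, depth_4 = 2.5, height_4 = 2, pos_x_5 = 5.5, pos_y_5 = 3, pos_z_5 = 4.5, radius_5 = 1.5, pos_x_6 = 4.5, pos_y_6 = 4, pos_z_6 = 5.5, height_6 = 1.5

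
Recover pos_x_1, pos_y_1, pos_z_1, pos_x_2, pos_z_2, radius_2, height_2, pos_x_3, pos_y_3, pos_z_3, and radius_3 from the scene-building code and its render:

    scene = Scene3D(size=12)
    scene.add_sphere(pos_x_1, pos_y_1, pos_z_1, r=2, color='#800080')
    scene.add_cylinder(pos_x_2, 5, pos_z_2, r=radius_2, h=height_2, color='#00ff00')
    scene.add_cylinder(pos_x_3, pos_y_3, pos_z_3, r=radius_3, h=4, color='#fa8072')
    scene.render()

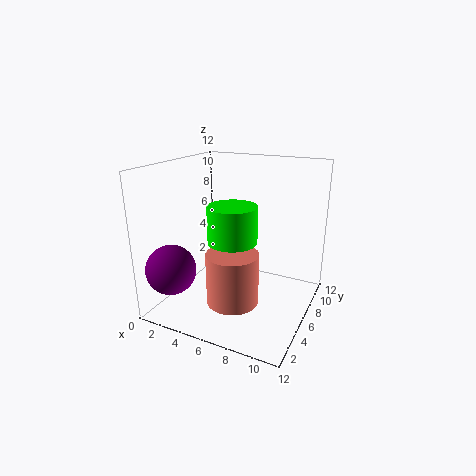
pos_x_1 = 2
pos_y_1 = 2
pos_z_1 = 4
pos_x_2 = 6
pos_z_2 = 6
radius_2 = 2
height_2 = 3
pos_x_3 = 7
pos_y_3 = 3
pos_z_3 = 2
radius_3 = 2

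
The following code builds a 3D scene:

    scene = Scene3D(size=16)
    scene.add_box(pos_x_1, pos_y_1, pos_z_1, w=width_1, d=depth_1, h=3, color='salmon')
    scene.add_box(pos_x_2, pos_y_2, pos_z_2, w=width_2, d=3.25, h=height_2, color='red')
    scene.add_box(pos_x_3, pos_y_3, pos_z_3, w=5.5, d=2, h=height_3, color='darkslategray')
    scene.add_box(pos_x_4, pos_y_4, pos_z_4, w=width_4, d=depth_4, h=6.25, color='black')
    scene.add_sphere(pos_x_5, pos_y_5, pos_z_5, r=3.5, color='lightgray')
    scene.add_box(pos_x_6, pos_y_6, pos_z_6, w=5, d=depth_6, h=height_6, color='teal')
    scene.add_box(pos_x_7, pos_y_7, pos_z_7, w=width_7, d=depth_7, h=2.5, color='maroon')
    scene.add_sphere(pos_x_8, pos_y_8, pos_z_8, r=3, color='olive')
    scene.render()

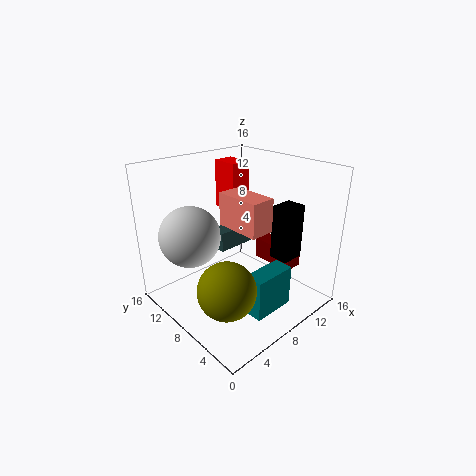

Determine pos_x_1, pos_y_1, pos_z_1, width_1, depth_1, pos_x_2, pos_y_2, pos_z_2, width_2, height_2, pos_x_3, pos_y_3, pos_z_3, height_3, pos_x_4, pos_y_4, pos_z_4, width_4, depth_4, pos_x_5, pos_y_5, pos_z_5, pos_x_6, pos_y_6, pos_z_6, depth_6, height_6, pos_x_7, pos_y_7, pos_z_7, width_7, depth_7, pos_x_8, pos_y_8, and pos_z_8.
pos_x_1 = 3.25
pos_y_1 = 1
pos_z_1 = 12
width_1 = 2.25
depth_1 = 4.25
pos_x_2 = 10.25
pos_y_2 = 11.25
pos_z_2 = 9.5
width_2 = 2.5
height_2 = 5.75
pos_x_3 = 7
pos_y_3 = 9.5
pos_z_3 = 6
height_3 = 2.25
pos_x_4 = 11.25
pos_y_4 = 3.75
pos_z_4 = 5.25
width_4 = 2.75
depth_4 = 2.25
pos_x_5 = 4.5
pos_y_5 = 12.25
pos_z_5 = 7.75
pos_x_6 = 6.5
pos_y_6 = 3
pos_z_6 = 0.25
depth_6 = 2.25
height_6 = 4.75
pos_x_7 = 12.75
pos_y_7 = 4.5
pos_z_7 = 3.25
width_7 = 2.25
depth_7 = 5.25
pos_x_8 = 3.5
pos_y_8 = 4.75
pos_z_8 = 4.75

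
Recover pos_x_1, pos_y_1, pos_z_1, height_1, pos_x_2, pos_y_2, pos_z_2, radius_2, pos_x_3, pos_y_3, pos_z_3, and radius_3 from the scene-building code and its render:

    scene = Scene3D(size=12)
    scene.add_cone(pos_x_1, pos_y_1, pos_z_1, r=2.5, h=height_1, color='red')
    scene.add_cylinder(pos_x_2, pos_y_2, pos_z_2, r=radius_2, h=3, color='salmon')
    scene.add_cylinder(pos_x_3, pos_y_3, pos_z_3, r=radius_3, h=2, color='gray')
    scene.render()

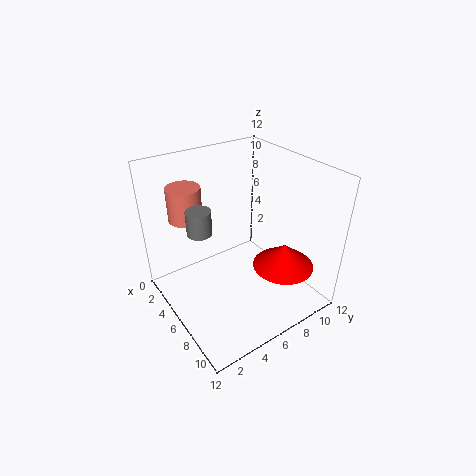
pos_x_1 = 9; pos_y_1 = 8.5; pos_z_1 = 4; height_1 = 2; pos_x_2 = 1.5; pos_y_2 = 3.5; pos_z_2 = 6.5; radius_2 = 1.5; pos_x_3 = 5; pos_y_3 = 3; pos_z_3 = 7; radius_3 = 1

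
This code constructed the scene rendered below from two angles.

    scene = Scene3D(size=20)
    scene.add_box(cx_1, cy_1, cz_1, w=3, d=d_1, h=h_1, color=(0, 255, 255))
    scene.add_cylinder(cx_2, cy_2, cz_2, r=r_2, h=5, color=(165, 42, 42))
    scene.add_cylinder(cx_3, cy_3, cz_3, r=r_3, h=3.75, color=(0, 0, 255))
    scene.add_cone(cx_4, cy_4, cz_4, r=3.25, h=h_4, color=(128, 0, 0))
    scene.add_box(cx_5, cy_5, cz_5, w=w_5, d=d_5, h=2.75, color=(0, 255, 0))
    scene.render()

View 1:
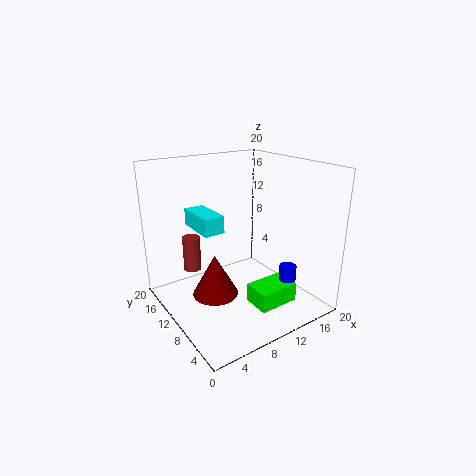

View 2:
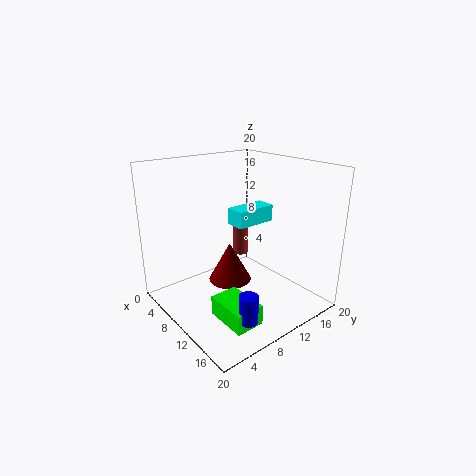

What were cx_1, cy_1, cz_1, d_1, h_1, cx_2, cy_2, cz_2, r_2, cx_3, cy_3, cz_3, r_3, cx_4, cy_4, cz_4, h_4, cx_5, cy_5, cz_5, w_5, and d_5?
cx_1 = 5.75, cy_1 = 11.5, cz_1 = 10.5, d_1 = 6.25, h_1 = 2.5, cx_2 = 5, cy_2 = 14.5, cz_2 = 4.75, r_2 = 1.25, cx_3 = 16.5, cy_3 = 6.5, cz_3 = 1.5, r_3 = 1.25, cx_4 = 6.75, cy_4 = 11, cz_4 = 1.75, h_4 = 6, cx_5 = 10.75, cy_5 = 4.75, cz_5 = 0.25, w_5 = 6, d_5 = 4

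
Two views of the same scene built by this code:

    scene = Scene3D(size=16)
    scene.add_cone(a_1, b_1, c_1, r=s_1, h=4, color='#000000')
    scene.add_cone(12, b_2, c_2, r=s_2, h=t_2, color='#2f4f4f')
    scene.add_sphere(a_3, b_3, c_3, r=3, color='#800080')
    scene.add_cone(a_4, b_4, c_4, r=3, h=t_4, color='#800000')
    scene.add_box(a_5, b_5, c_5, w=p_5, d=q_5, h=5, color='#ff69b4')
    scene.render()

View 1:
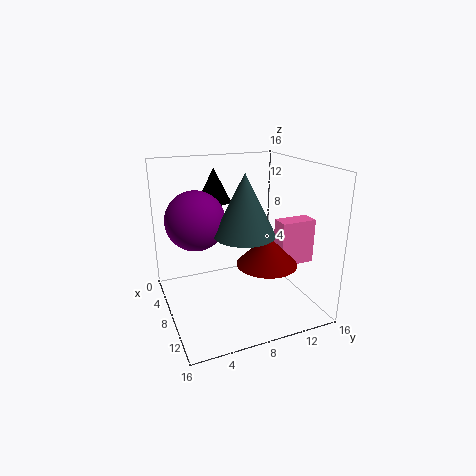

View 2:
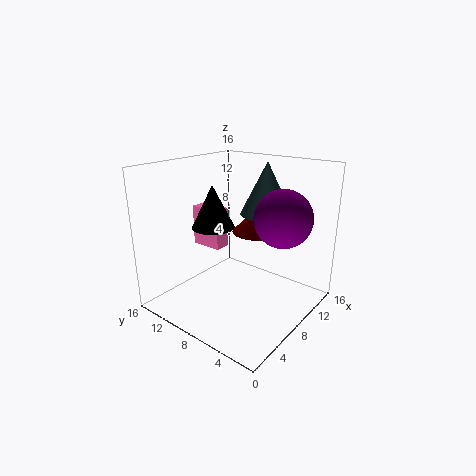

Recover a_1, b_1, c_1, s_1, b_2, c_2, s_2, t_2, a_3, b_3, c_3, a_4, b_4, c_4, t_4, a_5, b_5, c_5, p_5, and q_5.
a_1 = 3; b_1 = 7; c_1 = 11; s_1 = 2; b_2 = 7; c_2 = 10; s_2 = 3; t_2 = 6; a_3 = 9; b_3 = 3; c_3 = 11; a_4 = 13; b_4 = 9; c_4 = 7; t_4 = 3; a_5 = 9; b_5 = 12; c_5 = 5; p_5 = 2; q_5 = 4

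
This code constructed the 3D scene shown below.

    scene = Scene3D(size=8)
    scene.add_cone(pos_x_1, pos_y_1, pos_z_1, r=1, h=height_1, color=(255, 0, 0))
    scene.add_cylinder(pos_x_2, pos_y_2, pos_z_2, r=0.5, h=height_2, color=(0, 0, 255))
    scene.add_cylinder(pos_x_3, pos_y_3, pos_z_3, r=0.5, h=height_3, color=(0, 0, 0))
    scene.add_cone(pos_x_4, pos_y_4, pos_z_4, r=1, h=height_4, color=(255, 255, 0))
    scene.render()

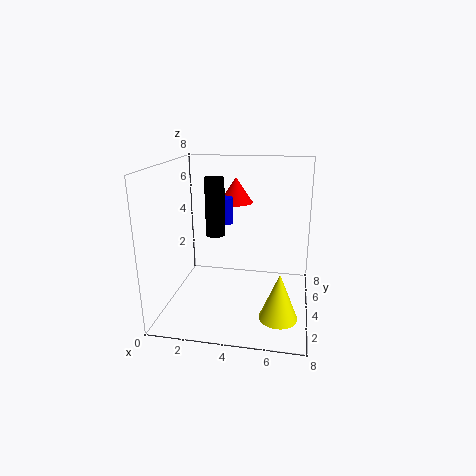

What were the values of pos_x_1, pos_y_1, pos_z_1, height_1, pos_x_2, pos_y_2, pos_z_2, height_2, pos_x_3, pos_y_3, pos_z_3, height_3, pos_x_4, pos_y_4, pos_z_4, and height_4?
pos_x_1 = 3.5, pos_y_1 = 6, pos_z_1 = 5.5, height_1 = 1.5, pos_x_2 = 3, pos_y_2 = 5, pos_z_2 = 4.5, height_2 = 1.5, pos_x_3 = 3, pos_y_3 = 3, pos_z_3 = 4.5, height_3 = 3, pos_x_4 = 6.5, pos_y_4 = 2, pos_z_4 = 0.5, height_4 = 2.5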